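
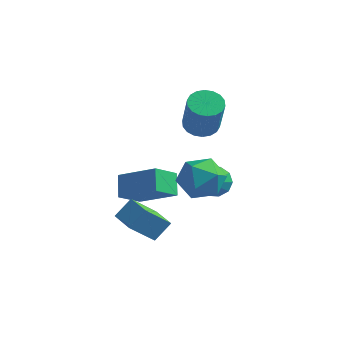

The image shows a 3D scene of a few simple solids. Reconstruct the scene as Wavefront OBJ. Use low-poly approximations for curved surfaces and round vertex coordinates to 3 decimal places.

v -1.563 -0.837 -0.771
v -1.98 0.017 0.039
v -1.029 0.271 -1.664
v -1.446 1.125 -0.854
v 0.326 -0.905 0.274
v -0.091 -0.051 1.084
v 0.86 0.203 -0.619
v 0.443 1.057 0.191
v 2.25 1.074 0.162
v 2.834 1.47 0.635
v 2.45 -0.054 0.858
v 2.368 1.531 0.868
v 1.856 1.418 0.831
v 1.495 1.173 0.539
v 1.422 0.89 0.102
v 1.666 0.677 -0.312
v 2.133 0.616 -0.545
v 2.645 0.729 -0.508
v 3.006 0.974 -0.215
v 3.078 1.257 0.221
v 0.967 2.578 2.721
v 1.613 3.145 2.744
v 2.138 2.47 4.662
v 1.493 1.902 4.639
v 1.321 3.343 2.894
v 1.846 2.667 4.811
v 0.959 3.388 3.009
v 1.484 2.712 4.927
v 0.599 3.273 3.067
v 1.124 2.598 4.985
v 0.311 3.021 3.057
v 0.836 2.345 4.975
v 0.154 2.681 2.98
v 0.679 2.005 4.898
v 0.158 2.32 2.852
v 0.683 1.644 4.77
v 0.322 2.01 2.698
v 0.847 1.335 4.616
v 0.614 1.813 2.549
v 1.139 1.137 4.466
v 0.976 1.768 2.433
v 1.501 1.092 4.351
v 1.336 1.882 2.375
v 1.861 1.207 4.293
v 1.624 2.135 2.385
v 2.149 1.459 4.303
v 1.781 2.475 2.462
v 2.306 1.799 4.38
v 1.777 2.836 2.59
v 2.302 2.16 4.508
v 2.903 -1.253 2.762
v 3.28 -1.717 3.776
v 2.92 -2.983 1.964
v 3.297 -3.447 2.978
v 2.203 -3.02 2.897
v 2.192 -1.95 3.39
v 4.008 -2.75 2.35
v 3.997 -1.68 2.843
v 3.963 -2.642 3.522
v 2.847 -2.809 3.86
v 3.353 -1.891 1.88
v 2.237 -2.058 2.218
v 0.46 -3.973 -0.037
v 0.917 -3.277 0.756
v -0.568 -3.246 -0.082
v -0.111 -2.55 0.711
v 1.211 -2.99 -1.331
v 1.668 -2.294 -0.538
v 0.183 -2.263 -1.376
v 0.64 -1.567 -0.583
f 2 4 1
f 5 2 1
f 1 4 3
f 3 5 1
f 2 8 4
f 6 2 5
f 6 8 2
f 4 8 3
f 7 5 3
f 3 8 7
f 7 6 5
f 8 6 7
f 10 9 12
f 10 12 11
f 12 9 13
f 12 13 11
f 13 9 14
f 13 14 11
f 14 9 15
f 14 15 11
f 15 9 16
f 15 16 11
f 16 9 17
f 16 17 11
f 17 9 18
f 17 18 11
f 18 9 19
f 18 19 11
f 19 9 20
f 19 20 11
f 20 9 10
f 20 10 11
f 22 21 25
f 22 25 23
f 23 25 26
f 23 26 24
f 25 21 27
f 25 27 26
f 26 27 28
f 26 28 24
f 27 21 29
f 27 29 28
f 28 29 30
f 28 30 24
f 29 21 31
f 29 31 30
f 30 31 32
f 30 32 24
f 31 21 33
f 31 33 32
f 32 33 34
f 32 34 24
f 33 21 35
f 33 35 34
f 34 35 36
f 34 36 24
f 35 21 37
f 35 37 36
f 36 37 38
f 36 38 24
f 37 21 39
f 37 39 38
f 38 39 40
f 38 40 24
f 39 21 41
f 39 41 40
f 40 41 42
f 40 42 24
f 41 21 43
f 41 43 42
f 42 43 44
f 42 44 24
f 43 21 45
f 43 45 44
f 44 45 46
f 44 46 24
f 45 21 47
f 45 47 46
f 46 47 48
f 46 48 24
f 47 21 49
f 47 49 48
f 48 49 50
f 48 50 24
f 49 21 22
f 49 22 50
f 50 22 23
f 50 23 24
f 51 62 56
f 51 56 52
f 51 52 58
f 51 58 61
f 51 61 62
f 52 56 60
f 56 62 55
f 62 61 53
f 61 58 57
f 58 52 59
f 54 60 55
f 54 55 53
f 54 53 57
f 54 57 59
f 54 59 60
f 55 60 56
f 53 55 62
f 57 53 61
f 59 57 58
f 60 59 52
f 64 66 63
f 67 64 63
f 63 66 65
f 65 67 63
f 64 70 66
f 68 64 67
f 68 70 64
f 66 70 65
f 69 67 65
f 65 70 69
f 69 68 67
f 70 68 69



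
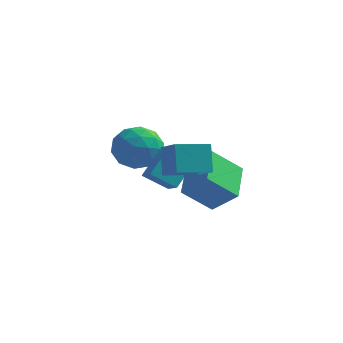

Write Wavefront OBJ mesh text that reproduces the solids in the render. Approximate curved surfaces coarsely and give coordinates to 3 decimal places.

v 0.862 -5.195 1.76
v 0.55 -4.541 3.039
v -0.109 -4.243 1.037
v -0.421 -3.589 2.316
v 2.041 -4.171 1.524
v 1.729 -3.517 2.803
v 1.07 -3.219 0.801
v 0.758 -2.565 2.08
v -3.189 -1.721 1.203
v -2.534 -1.145 2.04
v -1.626 -2.795 0.72
v -0.971 -2.219 1.557
v -1.854 -2.974 1.894
v -2.82 -2.31 2.192
v -1.34 -1.63 0.568
v -2.306 -0.966 0.866
v -1.392 -1.088 1.648
v -1.709 -1.919 2.467
v -2.451 -2.021 0.293
v -2.768 -2.852 1.112
v -2.999 -1.339 1.664
v -1.161 -2.601 1.096
v -1.68 -3.045 1.294
v -1.295 -2.706 1.786
v -3.166 -2.024 1.753
v -2.782 -1.685 2.245
v -2.382 -2.76 2.16
v -1.378 -2.255 0.515
v -0.994 -1.916 1.007
v -2.865 -1.234 0.974
v -2.48 -0.895 1.466
v -1.778 -1.18 0.6
v -1.942 -0.967 1.925
v -1.024 -1.598 1.642
v -1.241 -1.252 1.06
v -1.808 -0.862 1.235
v -2.129 -1.455 2.407
v -1.21 -2.086 2.123
v -1.729 -2.53 2.321
v -2.297 -2.14 2.497
v -1.457 -1.422 2.176
v -2.95 -1.854 0.637
v -2.031 -2.485 0.353
v -1.863 -1.8 0.263
v -2.431 -1.41 0.439
v -3.136 -2.342 1.118
v -2.218 -2.973 0.835
v -2.352 -3.078 1.525
v -2.919 -2.688 1.7
v -2.703 -2.518 0.584
v -1.778 0.967 -2.356
v -2.864 0.536 -1.515
v -1.463 1.905 -1.467
v -2.549 1.473 -0.626
v -1.111 0.267 -1.854
v -2.197 -0.165 -1.013
v -0.796 1.204 -0.965
v -1.882 0.773 -0.124
v 1.06 -1.323 -2.116
v -0.088 -2.055 -0.939
v 0.638 0.557 -1.361
v -0.511 -0.175 -0.183
v 2.271 -1.485 -1.037
v 1.122 -2.217 0.141
v 1.848 0.395 -0.281
v 0.7 -0.337 0.896
f 2 4 1
f 5 2 1
f 1 4 3
f 3 5 1
f 2 8 4
f 6 2 5
f 6 8 2
f 4 8 3
f 7 5 3
f 3 8 7
f 7 6 5
f 8 6 7
f 9 46 25
f 46 20 49
f 25 49 14
f 46 49 25
f 9 25 21
f 25 14 26
f 21 26 10
f 25 26 21
f 9 21 30
f 21 10 31
f 30 31 16
f 21 31 30
f 9 30 42
f 30 16 45
f 42 45 19
f 30 45 42
f 9 42 46
f 42 19 50
f 46 50 20
f 42 50 46
f 10 26 37
f 26 14 40
f 37 40 18
f 26 40 37
f 14 49 27
f 49 20 48
f 27 48 13
f 49 48 27
f 20 50 47
f 50 19 43
f 47 43 11
f 50 43 47
f 19 45 44
f 45 16 32
f 44 32 15
f 45 32 44
f 16 31 36
f 31 10 33
f 36 33 17
f 31 33 36
f 12 38 24
f 38 18 39
f 24 39 13
f 38 39 24
f 12 24 22
f 24 13 23
f 22 23 11
f 24 23 22
f 12 22 29
f 22 11 28
f 29 28 15
f 22 28 29
f 12 29 34
f 29 15 35
f 34 35 17
f 29 35 34
f 12 34 38
f 34 17 41
f 38 41 18
f 34 41 38
f 13 39 27
f 39 18 40
f 27 40 14
f 39 40 27
f 11 23 47
f 23 13 48
f 47 48 20
f 23 48 47
f 15 28 44
f 28 11 43
f 44 43 19
f 28 43 44
f 17 35 36
f 35 15 32
f 36 32 16
f 35 32 36
f 18 41 37
f 41 17 33
f 37 33 10
f 41 33 37
f 52 54 51
f 55 52 51
f 51 54 53
f 53 55 51
f 52 58 54
f 56 52 55
f 56 58 52
f 54 58 53
f 57 55 53
f 53 58 57
f 57 56 55
f 58 56 57
f 60 62 59
f 63 60 59
f 59 62 61
f 61 63 59
f 60 66 62
f 64 60 63
f 64 66 60
f 62 66 61
f 65 63 61
f 61 66 65
f 65 64 63
f 66 64 65



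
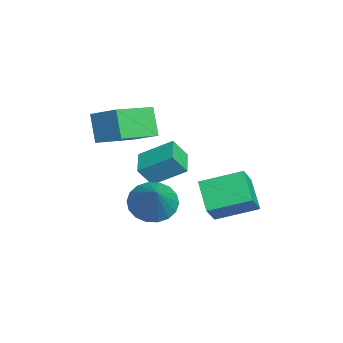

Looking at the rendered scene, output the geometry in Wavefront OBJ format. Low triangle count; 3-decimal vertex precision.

v -0.625 -1.294 -0.089
v 0.068 -1.145 -0.85
v 0.945 -1.246 1.349
v -0.051 -0.713 -0.734
v -0.284 -0.397 -0.49
v -0.585 -0.257 -0.167
v -0.893 -0.323 0.172
v -1.149 -0.582 0.459
v -1.3 -0.981 0.637
v -1.318 -1.442 0.672
v -1.199 -1.874 0.556
v -0.965 -2.191 0.312
v -0.665 -2.33 -0.012
v -0.356 -2.264 -0.35
v -0.101 -2.006 -0.637
v 0.05 -1.606 -0.816
v -4.466 -1.909 1.506
v -5.211 -2.08 2.797
v -3.493 -0.892 2.203
v -4.238 -1.064 3.493
v -3.202 -3.476 2.027
v -3.947 -3.648 3.317
v -2.229 -2.46 2.723
v -2.974 -2.631 4.014
v -3.101 1.042 -0.888
v -2.298 0.643 0.081
v -2.954 2.88 -0.252
v -2.152 2.48 0.717
v -1.788 1.28 -1.877
v -0.986 0.88 -0.908
v -1.642 3.117 -1.241
v -0.839 2.718 -0.272
v -3.455 -1.719 1.153
v -3.141 -0.32 2.047
v -3.604 -1.114 0.258
v -3.29 0.285 1.153
v -2.17 -1.825 0.867
v -1.856 -0.426 1.762
v -2.319 -1.22 -0.027
v -2.005 0.179 0.867
f 2 1 4
f 2 4 3
f 4 1 5
f 4 5 3
f 5 1 6
f 5 6 3
f 6 1 7
f 6 7 3
f 7 1 8
f 7 8 3
f 8 1 9
f 8 9 3
f 9 1 10
f 9 10 3
f 10 1 11
f 10 11 3
f 11 1 12
f 11 12 3
f 12 1 13
f 12 13 3
f 13 1 14
f 13 14 3
f 14 1 15
f 14 15 3
f 15 1 16
f 15 16 3
f 16 1 2
f 16 2 3
f 18 20 17
f 21 18 17
f 17 20 19
f 19 21 17
f 18 24 20
f 22 18 21
f 22 24 18
f 20 24 19
f 23 21 19
f 19 24 23
f 23 22 21
f 24 22 23
f 26 28 25
f 29 26 25
f 25 28 27
f 27 29 25
f 26 32 28
f 30 26 29
f 30 32 26
f 28 32 27
f 31 29 27
f 27 32 31
f 31 30 29
f 32 30 31
f 34 36 33
f 37 34 33
f 33 36 35
f 35 37 33
f 34 40 36
f 38 34 37
f 38 40 34
f 36 40 35
f 39 37 35
f 35 40 39
f 39 38 37
f 40 38 39



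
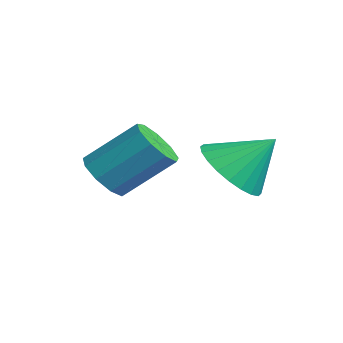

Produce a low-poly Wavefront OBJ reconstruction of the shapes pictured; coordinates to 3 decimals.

v 0.128 0.435 -1.448
v 0.626 0.113 -1.302
v 0.989 1.083 -0.405
v 0.492 1.405 -0.552
v 0.711 0.373 -1.618
v 1.075 1.343 -0.721
v 0.524 0.662 -1.854
v 0.887 1.631 -0.957
v 0.151 0.844 -1.9
v 0.515 1.814 -1.004
v -0.232 0.835 -1.735
v 0.132 1.805 -0.839
v -0.446 0.639 -1.436
v -0.083 1.609 -0.539
v -0.392 0.348 -1.143
v -0.029 1.317 -0.246
v -0.095 0.097 -0.992
v 0.269 1.067 -0.096
v 0.307 0.004 -1.055
v 0.671 0.974 -0.159
v 1.921 2.305 -0.912
v 2.5 1.79 -0.675
v 2.259 3.055 -0.108
v 2.653 1.958 -0.895
v 2.694 2.178 -1.118
v 2.618 2.417 -1.31
v 2.435 2.64 -1.441
v 2.174 2.811 -1.491
v 1.875 2.905 -1.453
v 1.583 2.908 -1.333
v 1.342 2.819 -1.149
v 1.189 2.652 -0.928
v 1.148 2.431 -0.705
v 1.225 2.192 -0.513
v 1.407 1.97 -0.382
v 1.668 1.798 -0.332
v 1.967 1.704 -0.37
v 2.26 1.701 -0.49
f 2 1 5
f 2 5 3
f 3 5 6
f 3 6 4
f 5 1 7
f 5 7 6
f 6 7 8
f 6 8 4
f 7 1 9
f 7 9 8
f 8 9 10
f 8 10 4
f 9 1 11
f 9 11 10
f 10 11 12
f 10 12 4
f 11 1 13
f 11 13 12
f 12 13 14
f 12 14 4
f 13 1 15
f 13 15 14
f 14 15 16
f 14 16 4
f 15 1 17
f 15 17 16
f 16 17 18
f 16 18 4
f 17 1 19
f 17 19 18
f 18 19 20
f 18 20 4
f 19 1 2
f 19 2 20
f 20 2 3
f 20 3 4
f 22 21 24
f 22 24 23
f 24 21 25
f 24 25 23
f 25 21 26
f 25 26 23
f 26 21 27
f 26 27 23
f 27 21 28
f 27 28 23
f 28 21 29
f 28 29 23
f 29 21 30
f 29 30 23
f 30 21 31
f 30 31 23
f 31 21 32
f 31 32 23
f 32 21 33
f 32 33 23
f 33 21 34
f 33 34 23
f 34 21 35
f 34 35 23
f 35 21 36
f 35 36 23
f 36 21 37
f 36 37 23
f 37 21 38
f 37 38 23
f 38 21 22
f 38 22 23



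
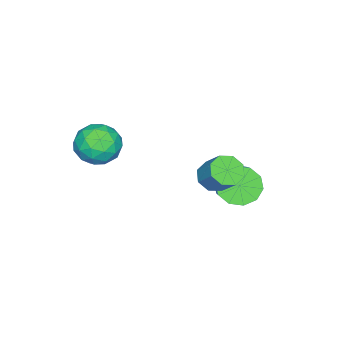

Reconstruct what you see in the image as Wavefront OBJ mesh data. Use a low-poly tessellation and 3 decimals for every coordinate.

v -3.038 2.513 -2.268
v -2.623 2.913 -2.998
v -1.247 3.706 -1.782
v -1.662 3.307 -1.052
v -3.016 3.28 -2.794
v -1.64 4.073 -1.578
v -3.416 3.354 -2.388
v -2.04 4.148 -1.173
v -3.673 3.107 -1.937
v -2.297 3.901 -0.722
v -3.686 2.633 -1.612
v -2.311 3.427 -0.397
v -3.453 2.114 -1.538
v -2.077 2.907 -0.322
v -3.06 1.747 -1.742
v -1.684 2.54 -0.526
v -2.66 1.672 -2.147
v -1.284 2.466 -0.932
v -2.403 1.919 -2.598
v -1.027 2.713 -1.383
v -2.389 2.393 -2.923
v -1.014 3.187 -1.708
v -0.757 2.657 -0.095
v -0.108 2.323 -0.101
v 0.306 3.108 0.848
v -0.343 3.443 0.855
v -0.129 2.757 -0.452
v 0.286 3.543 0.497
v -0.517 3.133 -0.593
v -0.102 3.919 0.356
v -1.046 3.23 -0.443
v -0.632 4.016 0.507
v -1.406 2.992 -0.088
v -0.992 3.777 0.861
v -1.386 2.557 0.263
v -0.971 3.343 1.212
v -0.998 2.181 0.404
v -0.583 2.967 1.353
v -0.468 2.084 0.253
v -0.054 2.87 1.203
v 2.07 0.029 2.215
v 2.661 -0.67 2.615
v 0.999 -1.11 1.805
v 1.59 -1.809 2.205
v 1.128 -1.149 2.795
v 1.79 -0.445 3.048
v 1.87 -1.335 1.372
v 2.532 -0.631 1.625
v 2.538 -1.513 2.094
v 2.079 -1.398 2.973
v 1.581 -0.382 1.447
v 1.122 -0.267 2.326
v 2.459 -0.22 2.451
v 1.201 -1.56 1.969
v 0.929 -1.172 2.316
v 1.276 -1.582 2.551
v 1.947 -0.088 2.705
v 2.295 -0.499 2.94
v 1.393 -0.78 3.047
v 1.365 -1.281 1.48
v 1.713 -1.692 1.715
v 2.384 -0.198 1.869
v 2.731 -0.608 2.104
v 2.267 -1 1.373
v 2.734 -1.127 2.38
v 2.105 -1.797 2.139
v 2.27 -1.518 1.649
v 2.659 -1.104 1.798
v 2.464 -1.059 2.897
v 1.835 -1.729 2.656
v 1.563 -1.341 3.003
v 1.952 -0.927 3.151
v 2.392 -1.555 2.59
v 1.825 -0.051 1.764
v 1.196 -0.721 1.523
v 1.708 -0.853 1.269
v 2.097 -0.439 1.417
v 1.555 0.017 2.281
v 0.926 -0.653 2.04
v 1.001 -0.676 2.622
v 1.39 -0.262 2.771
v 1.268 -0.225 1.83
f 2 1 5
f 2 5 3
f 3 5 6
f 3 6 4
f 5 1 7
f 5 7 6
f 6 7 8
f 6 8 4
f 7 1 9
f 7 9 8
f 8 9 10
f 8 10 4
f 9 1 11
f 9 11 10
f 10 11 12
f 10 12 4
f 11 1 13
f 11 13 12
f 12 13 14
f 12 14 4
f 13 1 15
f 13 15 14
f 14 15 16
f 14 16 4
f 15 1 17
f 15 17 16
f 16 17 18
f 16 18 4
f 17 1 19
f 17 19 18
f 18 19 20
f 18 20 4
f 19 1 21
f 19 21 20
f 20 21 22
f 20 22 4
f 21 1 2
f 21 2 22
f 22 2 3
f 22 3 4
f 24 23 27
f 24 27 25
f 25 27 28
f 25 28 26
f 27 23 29
f 27 29 28
f 28 29 30
f 28 30 26
f 29 23 31
f 29 31 30
f 30 31 32
f 30 32 26
f 31 23 33
f 31 33 32
f 32 33 34
f 32 34 26
f 33 23 35
f 33 35 34
f 34 35 36
f 34 36 26
f 35 23 37
f 35 37 36
f 36 37 38
f 36 38 26
f 37 23 39
f 37 39 38
f 38 39 40
f 38 40 26
f 39 23 24
f 39 24 40
f 40 24 25
f 40 25 26
f 41 78 57
f 78 52 81
f 57 81 46
f 78 81 57
f 41 57 53
f 57 46 58
f 53 58 42
f 57 58 53
f 41 53 62
f 53 42 63
f 62 63 48
f 53 63 62
f 41 62 74
f 62 48 77
f 74 77 51
f 62 77 74
f 41 74 78
f 74 51 82
f 78 82 52
f 74 82 78
f 42 58 69
f 58 46 72
f 69 72 50
f 58 72 69
f 46 81 59
f 81 52 80
f 59 80 45
f 81 80 59
f 52 82 79
f 82 51 75
f 79 75 43
f 82 75 79
f 51 77 76
f 77 48 64
f 76 64 47
f 77 64 76
f 48 63 68
f 63 42 65
f 68 65 49
f 63 65 68
f 44 70 56
f 70 50 71
f 56 71 45
f 70 71 56
f 44 56 54
f 56 45 55
f 54 55 43
f 56 55 54
f 44 54 61
f 54 43 60
f 61 60 47
f 54 60 61
f 44 61 66
f 61 47 67
f 66 67 49
f 61 67 66
f 44 66 70
f 66 49 73
f 70 73 50
f 66 73 70
f 45 71 59
f 71 50 72
f 59 72 46
f 71 72 59
f 43 55 79
f 55 45 80
f 79 80 52
f 55 80 79
f 47 60 76
f 60 43 75
f 76 75 51
f 60 75 76
f 49 67 68
f 67 47 64
f 68 64 48
f 67 64 68
f 50 73 69
f 73 49 65
f 69 65 42
f 73 65 69



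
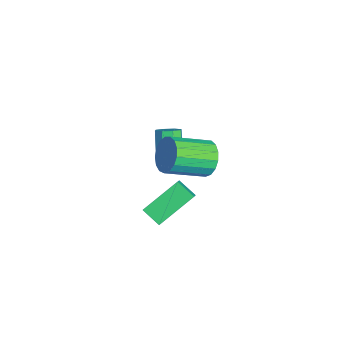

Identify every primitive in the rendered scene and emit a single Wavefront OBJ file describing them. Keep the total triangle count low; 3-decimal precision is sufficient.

v -0.311 2.161 -2.501
v -0.971 3.784 -1.343
v 0.337 2.792 -3.015
v -0.323 4.415 -1.857
v 0.283 2.005 -1.943
v -0.377 3.628 -0.785
v 0.931 2.636 -2.457
v 0.271 4.259 -1.299
v -1.275 3.4 -0.165
v -0.886 3.07 0.17
v -1.897 3.151 1.421
v -2.285 3.48 1.085
v -0.807 3.529 0.205
v -1.818 3.609 1.455
v -1.002 3.912 0.022
v -2.012 3.993 1.273
v -1.356 3.995 -0.27
v -2.367 4.076 0.981
v -1.663 3.729 -0.501
v -2.674 3.81 0.75
v -1.742 3.271 -0.535
v -2.753 3.351 0.715
v -1.548 2.887 -0.353
v -2.558 2.968 0.898
v -1.193 2.804 -0.061
v -2.204 2.885 1.19
v 1.336 4.631 2.526
v 1.666 5.039 3.256
v 1.995 3.258 4.105
v 1.664 2.849 3.374
v 1.246 5.002 3.341
v 1.574 3.221 4.189
v 0.845 4.88 3.238
v 1.174 3.098 4.087
v 0.558 4.7 2.973
v 0.886 2.919 3.821
v 0.448 4.505 2.605
v 0.776 2.723 3.453
v 0.542 4.338 2.219
v 0.87 2.557 3.067
v 0.818 4.238 1.903
v 1.146 2.457 2.751
v 1.212 4.229 1.73
v 1.54 2.448 2.578
v 1.635 4.311 1.739
v 1.963 2.53 2.588
v 1.989 4.467 1.929
v 2.317 2.685 2.777
v 2.194 4.66 2.255
v 2.522 2.879 3.103
v 2.202 4.846 2.643
v 2.53 3.065 3.492
v 2.011 4.983 3.005
v 2.34 3.202 3.853
f 2 4 1
f 5 2 1
f 1 4 3
f 3 5 1
f 2 8 4
f 6 2 5
f 6 8 2
f 4 8 3
f 7 5 3
f 3 8 7
f 7 6 5
f 8 6 7
f 10 9 13
f 10 13 11
f 11 13 14
f 11 14 12
f 13 9 15
f 13 15 14
f 14 15 16
f 14 16 12
f 15 9 17
f 15 17 16
f 16 17 18
f 16 18 12
f 17 9 19
f 17 19 18
f 18 19 20
f 18 20 12
f 19 9 21
f 19 21 20
f 20 21 22
f 20 22 12
f 21 9 23
f 21 23 22
f 22 23 24
f 22 24 12
f 23 9 25
f 23 25 24
f 24 25 26
f 24 26 12
f 25 9 10
f 25 10 26
f 26 10 11
f 26 11 12
f 28 27 31
f 28 31 29
f 29 31 32
f 29 32 30
f 31 27 33
f 31 33 32
f 32 33 34
f 32 34 30
f 33 27 35
f 33 35 34
f 34 35 36
f 34 36 30
f 35 27 37
f 35 37 36
f 36 37 38
f 36 38 30
f 37 27 39
f 37 39 38
f 38 39 40
f 38 40 30
f 39 27 41
f 39 41 40
f 40 41 42
f 40 42 30
f 41 27 43
f 41 43 42
f 42 43 44
f 42 44 30
f 43 27 45
f 43 45 44
f 44 45 46
f 44 46 30
f 45 27 47
f 45 47 46
f 46 47 48
f 46 48 30
f 47 27 49
f 47 49 48
f 48 49 50
f 48 50 30
f 49 27 51
f 49 51 50
f 50 51 52
f 50 52 30
f 51 27 53
f 51 53 52
f 52 53 54
f 52 54 30
f 53 27 28
f 53 28 54
f 54 28 29
f 54 29 30



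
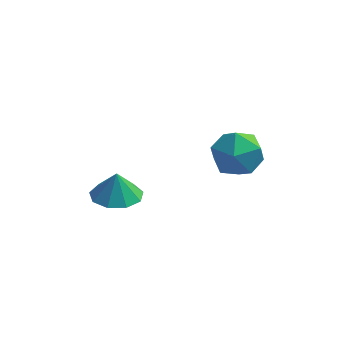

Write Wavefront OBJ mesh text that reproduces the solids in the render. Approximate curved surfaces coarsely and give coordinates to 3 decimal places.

v 0.622 0.224 -1.938
v 1.71 0.284 -1.844
v 0.77 -1.404 -2.616
v 1.858 -1.344 -2.522
v 1.234 -1.407 -1.626
v 1.143 -0.401 -1.207
v 1.337 -0.719 -3.253
v 1.246 0.287 -2.834
v 2.152 -0.299 -2.657
v 2.088 -0.724 -1.651
v 0.392 -0.396 -2.809
v 0.328 -0.821 -1.803
v -2.749 -2.331 -3.585
v -1.863 -1.964 -3.632
v -2.751 -2.189 -2.515
v -2.308 -1.486 -3.697
v -2.96 -1.403 -3.709
v -3.512 -1.755 -3.664
v -3.708 -2.376 -3.581
v -3.455 -2.977 -3.501
v -2.871 -3.275 -3.46
v -2.23 -3.132 -3.478
v -1.832 -2.614 -3.546
f 1 12 6
f 1 6 2
f 1 2 8
f 1 8 11
f 1 11 12
f 2 6 10
f 6 12 5
f 12 11 3
f 11 8 7
f 8 2 9
f 4 10 5
f 4 5 3
f 4 3 7
f 4 7 9
f 4 9 10
f 5 10 6
f 3 5 12
f 7 3 11
f 9 7 8
f 10 9 2
f 14 13 16
f 14 16 15
f 16 13 17
f 16 17 15
f 17 13 18
f 17 18 15
f 18 13 19
f 18 19 15
f 19 13 20
f 19 20 15
f 20 13 21
f 20 21 15
f 21 13 22
f 21 22 15
f 22 13 23
f 22 23 15
f 23 13 14
f 23 14 15



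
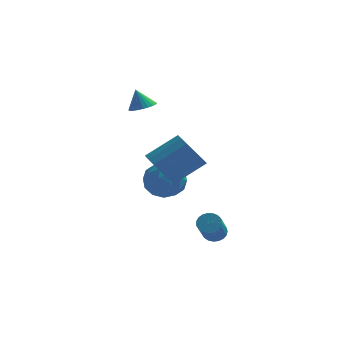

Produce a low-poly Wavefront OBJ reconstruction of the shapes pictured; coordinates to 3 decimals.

v -1.067 2.045 2.176
v -0.694 1.479 2.387
v -1.433 2.195 3.224
v -0.509 1.682 2.423
v -0.409 1.94 2.421
v -0.409 2.215 2.381
v -0.509 2.463 2.311
v -0.695 2.648 2.22
v -0.937 2.741 2.122
v -1.198 2.728 2.032
v -1.44 2.611 1.965
v -1.625 2.408 1.929
v -1.726 2.15 1.931
v -1.725 1.875 1.971
v -1.625 1.627 2.041
v -1.44 1.442 2.132
v -1.198 1.349 2.23
v -0.936 1.362 2.32
v 0.354 -2.115 -0.05
v 0.989 -2.063 -0.897
v 2.401 -1.393 0.202
v 1.766 -1.445 1.05
v 0.785 -1.638 -0.893
v 2.196 -0.968 0.206
v 0.495 -1.307 -0.722
v 1.906 -0.638 0.377
v 0.177 -1.137 -0.417
v 1.588 -0.467 0.682
v -0.106 -1.16 -0.04
v 1.306 -0.49 1.059
v -0.297 -1.372 0.335
v 1.114 -0.703 1.434
v -0.36 -1.732 0.634
v 1.052 -1.062 1.733
v -0.281 -2.167 0.798
v 1.131 -1.497 1.897
v -0.076 -2.592 0.794
v 1.335 -1.922 1.893
v 0.214 -2.922 0.623
v 1.625 -2.253 1.722
v 0.532 -3.093 0.318
v 1.943 -2.423 1.417
v 0.814 -3.07 -0.059
v 2.226 -2.4 1.04
v 1.006 -2.857 -0.434
v 2.417 -2.188 0.665
v 1.068 -2.498 -0.733
v 2.48 -1.828 0.366
v -0.457 0.185 -1.886
v 0.472 0.663 -1.498
v 0.228 -1.443 -1.522
v 1.157 -0.965 -1.134
v 0.2 -0.861 -0.572
v -0.223 0.145 -0.797
v 0.923 -0.925 -2.223
v 0.5 0.081 -2.448
v 1.325 -0.023 -1.706
v 0.878 0.016 -0.686
v -0.178 -0.796 -2.334
v -0.625 -0.757 -1.314
v -0.053 0.567 -1.724
v 0.753 -1.347 -1.296
v 0.19 -1.286 -0.966
v 0.736 -1.005 -0.738
v -0.461 0.263 -1.312
v 0.085 0.544 -1.084
v -0.075 -0.352 -0.54
v 0.615 -1.324 -1.936
v 1.161 -1.043 -1.708
v -0.036 0.225 -2.282
v 0.51 0.506 -2.054
v 0.775 -0.428 -2.48
v 0.995 0.444 -1.618
v 1.398 -0.513 -1.404
v 1.26 -0.489 -2.044
v 1.011 0.102 -2.176
v 0.732 0.468 -1.018
v 1.135 -0.489 -0.804
v 0.572 -0.428 -0.474
v 0.323 0.164 -0.606
v 1.234 0.064 -1.141
v -0.435 -0.291 -2.216
v -0.032 -1.248 -2.002
v 0.377 -0.944 -2.414
v 0.128 -0.352 -2.546
v -0.698 -0.267 -1.616
v -0.295 -1.224 -1.402
v -0.311 -0.882 -0.844
v -0.56 -0.291 -0.976
v -0.534 -0.844 -1.879
v 2.846 -1.643 -4.14
v 3.442 -1.634 -4.075
v 3.331 -2.888 -2.875
v 2.734 -2.897 -2.94
v 3.369 -1.465 -3.906
v 3.258 -2.72 -2.706
v 3.206 -1.328 -3.778
v 3.094 -2.583 -2.577
v 2.98 -1.245 -3.712
v 2.868 -2.499 -2.511
v 2.731 -1.23 -3.72
v 2.619 -2.485 -2.519
v 2.502 -1.287 -3.8
v 2.39 -2.542 -2.6
v 2.332 -1.406 -3.94
v 2.221 -2.66 -2.74
v 2.251 -1.565 -4.114
v 2.14 -2.82 -2.914
v 2.273 -1.738 -4.293
v 2.162 -2.993 -3.092
v 2.394 -1.894 -4.445
v 2.283 -3.149 -3.245
v 2.593 -2.007 -4.544
v 2.482 -3.262 -3.344
v 2.836 -2.057 -4.574
v 2.725 -3.312 -3.374
v 3.08 -2.035 -4.529
v 2.969 -3.29 -3.328
v 3.284 -1.945 -4.416
v 3.173 -3.2 -3.216
v 3.412 -1.803 -4.256
v 3.301 -3.058 -3.056
f 2 1 4
f 2 4 3
f 4 1 5
f 4 5 3
f 5 1 6
f 5 6 3
f 6 1 7
f 6 7 3
f 7 1 8
f 7 8 3
f 8 1 9
f 8 9 3
f 9 1 10
f 9 10 3
f 10 1 11
f 10 11 3
f 11 1 12
f 11 12 3
f 12 1 13
f 12 13 3
f 13 1 14
f 13 14 3
f 14 1 15
f 14 15 3
f 15 1 16
f 15 16 3
f 16 1 17
f 16 17 3
f 17 1 18
f 17 18 3
f 18 1 2
f 18 2 3
f 20 19 23
f 20 23 21
f 21 23 24
f 21 24 22
f 23 19 25
f 23 25 24
f 24 25 26
f 24 26 22
f 25 19 27
f 25 27 26
f 26 27 28
f 26 28 22
f 27 19 29
f 27 29 28
f 28 29 30
f 28 30 22
f 29 19 31
f 29 31 30
f 30 31 32
f 30 32 22
f 31 19 33
f 31 33 32
f 32 33 34
f 32 34 22
f 33 19 35
f 33 35 34
f 34 35 36
f 34 36 22
f 35 19 37
f 35 37 36
f 36 37 38
f 36 38 22
f 37 19 39
f 37 39 38
f 38 39 40
f 38 40 22
f 39 19 41
f 39 41 40
f 40 41 42
f 40 42 22
f 41 19 43
f 41 43 42
f 42 43 44
f 42 44 22
f 43 19 45
f 43 45 44
f 44 45 46
f 44 46 22
f 45 19 47
f 45 47 46
f 46 47 48
f 46 48 22
f 47 19 20
f 47 20 48
f 48 20 21
f 48 21 22
f 49 86 65
f 86 60 89
f 65 89 54
f 86 89 65
f 49 65 61
f 65 54 66
f 61 66 50
f 65 66 61
f 49 61 70
f 61 50 71
f 70 71 56
f 61 71 70
f 49 70 82
f 70 56 85
f 82 85 59
f 70 85 82
f 49 82 86
f 82 59 90
f 86 90 60
f 82 90 86
f 50 66 77
f 66 54 80
f 77 80 58
f 66 80 77
f 54 89 67
f 89 60 88
f 67 88 53
f 89 88 67
f 60 90 87
f 90 59 83
f 87 83 51
f 90 83 87
f 59 85 84
f 85 56 72
f 84 72 55
f 85 72 84
f 56 71 76
f 71 50 73
f 76 73 57
f 71 73 76
f 52 78 64
f 78 58 79
f 64 79 53
f 78 79 64
f 52 64 62
f 64 53 63
f 62 63 51
f 64 63 62
f 52 62 69
f 62 51 68
f 69 68 55
f 62 68 69
f 52 69 74
f 69 55 75
f 74 75 57
f 69 75 74
f 52 74 78
f 74 57 81
f 78 81 58
f 74 81 78
f 53 79 67
f 79 58 80
f 67 80 54
f 79 80 67
f 51 63 87
f 63 53 88
f 87 88 60
f 63 88 87
f 55 68 84
f 68 51 83
f 84 83 59
f 68 83 84
f 57 75 76
f 75 55 72
f 76 72 56
f 75 72 76
f 58 81 77
f 81 57 73
f 77 73 50
f 81 73 77
f 92 91 95
f 92 95 93
f 93 95 96
f 93 96 94
f 95 91 97
f 95 97 96
f 96 97 98
f 96 98 94
f 97 91 99
f 97 99 98
f 98 99 100
f 98 100 94
f 99 91 101
f 99 101 100
f 100 101 102
f 100 102 94
f 101 91 103
f 101 103 102
f 102 103 104
f 102 104 94
f 103 91 105
f 103 105 104
f 104 105 106
f 104 106 94
f 105 91 107
f 105 107 106
f 106 107 108
f 106 108 94
f 107 91 109
f 107 109 108
f 108 109 110
f 108 110 94
f 109 91 111
f 109 111 110
f 110 111 112
f 110 112 94
f 111 91 113
f 111 113 112
f 112 113 114
f 112 114 94
f 113 91 115
f 113 115 114
f 114 115 116
f 114 116 94
f 115 91 117
f 115 117 116
f 116 117 118
f 116 118 94
f 117 91 119
f 117 119 118
f 118 119 120
f 118 120 94
f 119 91 121
f 119 121 120
f 120 121 122
f 120 122 94
f 121 91 92
f 121 92 122
f 122 92 93
f 122 93 94



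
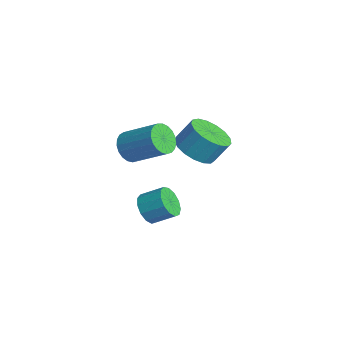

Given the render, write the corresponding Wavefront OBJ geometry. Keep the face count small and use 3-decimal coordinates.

v -1.348 -1.177 -2.476
v -0.79 -1.708 -2.225
v -0.253 -0.853 -1.613
v -0.812 -0.323 -1.864
v -0.632 -1.529 -2.614
v -0.095 -0.674 -2.002
v -0.701 -1.238 -2.959
v -0.164 -0.384 -2.347
v -0.976 -0.928 -3.151
v -0.439 -0.074 -2.539
v -1.369 -0.697 -3.128
v -0.832 0.157 -2.516
v -1.755 -0.619 -2.899
v -1.218 0.236 -2.287
v -2.013 -0.717 -2.535
v -1.476 0.137 -1.923
v -2.059 -0.962 -2.152
v -1.522 -0.108 -1.541
v -1.88 -1.275 -1.873
v -1.343 -0.421 -1.261
v -1.532 -1.557 -1.784
v -0.995 -0.703 -1.173
v -1.126 -1.718 -1.916
v -0.589 -0.864 -1.304
v -0.72 -2.201 2.245
v -0.17 -2.278 1.682
v 1.009 -1.236 2.693
v 0.46 -1.159 3.255
v -0.328 -2.006 1.587
v 0.851 -0.965 2.597
v -0.554 -1.768 1.605
v 0.626 -0.727 2.616
v -0.808 -1.605 1.734
v 0.371 -0.563 2.744
v -1.047 -1.544 1.951
v 0.132 -0.503 2.961
v -1.23 -1.598 2.219
v -0.05 -0.557 3.229
v -1.324 -1.755 2.491
v -0.144 -0.714 3.502
v -1.314 -1.99 2.721
v -0.134 -0.949 3.732
v -1.201 -2.261 2.868
v -0.021 -1.22 3.879
v -1.005 -2.521 2.908
v 0.175 -1.48 3.919
v -0.759 -2.727 2.833
v 0.42 -1.685 3.843
v -0.507 -2.841 2.656
v 0.672 -1.799 3.667
v -0.292 -2.844 2.408
v 0.888 -1.803 3.419
v -0.15 -2.736 2.132
v 1.029 -1.695 3.142
v -0.107 -2.536 1.875
v 1.072 -1.495 2.886
v -1.507 1.086 0.625
v -0.88 0.344 0.996
v -0.685 1.032 2.045
v -1.313 1.774 1.675
v -0.574 0.643 0.742
v -0.379 1.331 1.792
v -0.481 1.044 0.462
v -0.286 1.732 1.511
v -0.624 1.455 0.219
v -0.429 2.143 1.269
v -0.969 1.781 0.07
v -0.774 2.469 1.119
v -1.437 1.947 0.047
v -1.242 2.636 1.097
v -1.922 1.917 0.157
v -1.727 2.605 1.207
v -2.311 1.696 0.374
v -2.117 2.384 1.424
v -2.517 1.335 0.649
v -2.322 2.024 1.699
v -2.491 0.917 0.918
v -2.296 1.606 1.968
v -2.24 0.538 1.121
v -2.045 1.226 2.17
v -1.821 0.284 1.209
v -1.626 0.973 2.259
v -1.33 0.214 1.164
v -1.135 0.902 2.213
f 2 1 5
f 2 5 3
f 3 5 6
f 3 6 4
f 5 1 7
f 5 7 6
f 6 7 8
f 6 8 4
f 7 1 9
f 7 9 8
f 8 9 10
f 8 10 4
f 9 1 11
f 9 11 10
f 10 11 12
f 10 12 4
f 11 1 13
f 11 13 12
f 12 13 14
f 12 14 4
f 13 1 15
f 13 15 14
f 14 15 16
f 14 16 4
f 15 1 17
f 15 17 16
f 16 17 18
f 16 18 4
f 17 1 19
f 17 19 18
f 18 19 20
f 18 20 4
f 19 1 21
f 19 21 20
f 20 21 22
f 20 22 4
f 21 1 23
f 21 23 22
f 22 23 24
f 22 24 4
f 23 1 2
f 23 2 24
f 24 2 3
f 24 3 4
f 26 25 29
f 26 29 27
f 27 29 30
f 27 30 28
f 29 25 31
f 29 31 30
f 30 31 32
f 30 32 28
f 31 25 33
f 31 33 32
f 32 33 34
f 32 34 28
f 33 25 35
f 33 35 34
f 34 35 36
f 34 36 28
f 35 25 37
f 35 37 36
f 36 37 38
f 36 38 28
f 37 25 39
f 37 39 38
f 38 39 40
f 38 40 28
f 39 25 41
f 39 41 40
f 40 41 42
f 40 42 28
f 41 25 43
f 41 43 42
f 42 43 44
f 42 44 28
f 43 25 45
f 43 45 44
f 44 45 46
f 44 46 28
f 45 25 47
f 45 47 46
f 46 47 48
f 46 48 28
f 47 25 49
f 47 49 48
f 48 49 50
f 48 50 28
f 49 25 51
f 49 51 50
f 50 51 52
f 50 52 28
f 51 25 53
f 51 53 52
f 52 53 54
f 52 54 28
f 53 25 55
f 53 55 54
f 54 55 56
f 54 56 28
f 55 25 26
f 55 26 56
f 56 26 27
f 56 27 28
f 58 57 61
f 58 61 59
f 59 61 62
f 59 62 60
f 61 57 63
f 61 63 62
f 62 63 64
f 62 64 60
f 63 57 65
f 63 65 64
f 64 65 66
f 64 66 60
f 65 57 67
f 65 67 66
f 66 67 68
f 66 68 60
f 67 57 69
f 67 69 68
f 68 69 70
f 68 70 60
f 69 57 71
f 69 71 70
f 70 71 72
f 70 72 60
f 71 57 73
f 71 73 72
f 72 73 74
f 72 74 60
f 73 57 75
f 73 75 74
f 74 75 76
f 74 76 60
f 75 57 77
f 75 77 76
f 76 77 78
f 76 78 60
f 77 57 79
f 77 79 78
f 78 79 80
f 78 80 60
f 79 57 81
f 79 81 80
f 80 81 82
f 80 82 60
f 81 57 83
f 81 83 82
f 82 83 84
f 82 84 60
f 83 57 58
f 83 58 84
f 84 58 59
f 84 59 60



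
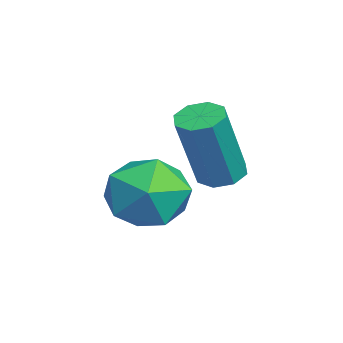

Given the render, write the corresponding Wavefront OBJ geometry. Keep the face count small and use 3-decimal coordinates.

v 3.871 -2.33 2.743
v 4.212 -2.893 1.91
v 2.708 -3.547 3.09
v 3.049 -4.11 2.257
v 3.67 -3.996 3.111
v 4.389 -3.245 2.896
v 2.531 -3.195 2.104
v 3.25 -2.444 1.889
v 3.384 -3.428 1.515
v 4.087 -3.923 2.137
v 2.833 -2.517 2.863
v 3.536 -3.012 3.485
v 3.029 -1.67 2.862
v 3.544 -1.454 2.748
v 4.166 -1.954 4.603
v 3.651 -2.17 4.718
v 3.273 -1.158 2.919
v 3.895 -1.658 4.774
v 2.859 -1.161 3.056
v 3.481 -1.662 4.912
v 2.545 -1.463 3.08
v 3.167 -1.964 4.936
v 2.514 -1.886 2.977
v 3.136 -2.386 4.832
v 2.785 -2.182 2.806
v 3.407 -2.682 4.661
v 3.199 -2.178 2.668
v 3.821 -2.679 4.524
v 3.513 -1.876 2.644
v 4.135 -2.377 4.5
f 1 12 6
f 1 6 2
f 1 2 8
f 1 8 11
f 1 11 12
f 2 6 10
f 6 12 5
f 12 11 3
f 11 8 7
f 8 2 9
f 4 10 5
f 4 5 3
f 4 3 7
f 4 7 9
f 4 9 10
f 5 10 6
f 3 5 12
f 7 3 11
f 9 7 8
f 10 9 2
f 14 13 17
f 14 17 15
f 15 17 18
f 15 18 16
f 17 13 19
f 17 19 18
f 18 19 20
f 18 20 16
f 19 13 21
f 19 21 20
f 20 21 22
f 20 22 16
f 21 13 23
f 21 23 22
f 22 23 24
f 22 24 16
f 23 13 25
f 23 25 24
f 24 25 26
f 24 26 16
f 25 13 27
f 25 27 26
f 26 27 28
f 26 28 16
f 27 13 29
f 27 29 28
f 28 29 30
f 28 30 16
f 29 13 14
f 29 14 30
f 30 14 15
f 30 15 16



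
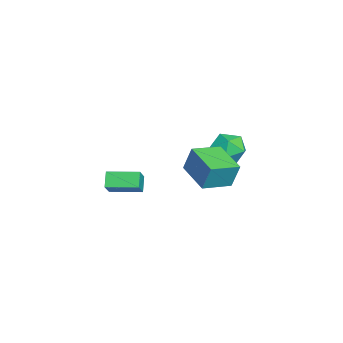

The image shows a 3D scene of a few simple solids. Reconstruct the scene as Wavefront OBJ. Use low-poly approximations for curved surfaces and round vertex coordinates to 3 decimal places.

v -3.598 3.51 -0.335
v -3.355 3.929 -0.654
v -1.938 3.769 0.216
v -2.182 3.35 0.535
v -3.461 4.06 -0.458
v -2.044 3.899 0.412
v -3.593 4.082 -0.237
v -2.177 3.921 0.632
v -3.727 3.991 -0.036
v -2.31 3.83 0.833
v -3.835 3.804 0.106
v -2.418 3.644 0.975
v -3.897 3.56 0.16
v -2.48 3.399 1.03
v -3.899 3.305 0.117
v -2.482 3.144 0.986
v -3.842 3.091 -0.016
v -2.425 2.931 0.854
v -3.736 2.961 -0.212
v -2.319 2.8 0.658
v -3.603 2.939 -0.432
v -2.187 2.778 0.437
v -3.47 3.03 -0.633
v -2.053 2.869 0.236
v -3.362 3.216 -0.775
v -1.945 3.056 0.094
v -3.3 3.461 -0.83
v -1.883 3.3 0.04
v -3.298 3.716 -0.786
v -1.881 3.555 0.083
v 0.48 -2.252 1.271
v 1.327 -2.401 2.136
v 0.651 -0.466 1.412
v 1.498 -0.615 2.277
v 1.222 -2.265 0.543
v 2.069 -2.414 1.408
v 1.393 -0.479 0.684
v 2.24 -0.628 1.549
v -1.279 4.009 3.261
v -0.562 4.564 3.928
v 0.122 3.216 2.412
v 0.839 3.771 3.079
v 0.187 2.959 3.506
v -0.679 3.45 4.03
v 0.239 4.33 2.31
v -0.627 4.821 2.834
v 0.376 4.762 3.34
v 0.344 3.915 4.079
v -0.784 3.865 2.261
v -0.816 3.018 3
v 3.033 1.699 3.574
v 3.171 2.13 5.056
v 2.077 3.139 3.243
v 2.215 3.571 4.725
v 4.745 2.729 3.115
v 4.883 3.161 4.597
v 3.789 4.17 2.784
v 3.927 4.601 4.266
f 2 1 5
f 2 5 3
f 3 5 6
f 3 6 4
f 5 1 7
f 5 7 6
f 6 7 8
f 6 8 4
f 7 1 9
f 7 9 8
f 8 9 10
f 8 10 4
f 9 1 11
f 9 11 10
f 10 11 12
f 10 12 4
f 11 1 13
f 11 13 12
f 12 13 14
f 12 14 4
f 13 1 15
f 13 15 14
f 14 15 16
f 14 16 4
f 15 1 17
f 15 17 16
f 16 17 18
f 16 18 4
f 17 1 19
f 17 19 18
f 18 19 20
f 18 20 4
f 19 1 21
f 19 21 20
f 20 21 22
f 20 22 4
f 21 1 23
f 21 23 22
f 22 23 24
f 22 24 4
f 23 1 25
f 23 25 24
f 24 25 26
f 24 26 4
f 25 1 27
f 25 27 26
f 26 27 28
f 26 28 4
f 27 1 29
f 27 29 28
f 28 29 30
f 28 30 4
f 29 1 2
f 29 2 30
f 30 2 3
f 30 3 4
f 32 34 31
f 35 32 31
f 31 34 33
f 33 35 31
f 32 38 34
f 36 32 35
f 36 38 32
f 34 38 33
f 37 35 33
f 33 38 37
f 37 36 35
f 38 36 37
f 39 50 44
f 39 44 40
f 39 40 46
f 39 46 49
f 39 49 50
f 40 44 48
f 44 50 43
f 50 49 41
f 49 46 45
f 46 40 47
f 42 48 43
f 42 43 41
f 42 41 45
f 42 45 47
f 42 47 48
f 43 48 44
f 41 43 50
f 45 41 49
f 47 45 46
f 48 47 40
f 52 54 51
f 55 52 51
f 51 54 53
f 53 55 51
f 52 58 54
f 56 52 55
f 56 58 52
f 54 58 53
f 57 55 53
f 53 58 57
f 57 56 55
f 58 56 57



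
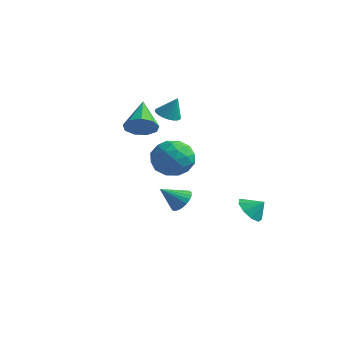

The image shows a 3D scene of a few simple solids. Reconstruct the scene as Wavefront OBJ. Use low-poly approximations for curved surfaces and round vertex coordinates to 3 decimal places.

v 3.007 -3.084 2.591
v 3.957 -2.895 1.816
v 3.503 -5.025 2.724
v 4.453 -4.836 1.949
v 4.479 -4.354 3.092
v 4.173 -3.154 3.01
v 3.287 -4.766 1.53
v 2.981 -3.566 1.448
v 4.13 -3.934 1.16
v 4.867 -3.679 2.125
v 2.593 -4.241 2.415
v 3.33 -3.986 3.38
v 3.438 -2.819 2.192
v 4.022 -5.101 2.348
v 4.037 -4.818 3.02
v 4.595 -4.706 2.564
v 3.565 -2.972 2.894
v 4.124 -2.86 2.438
v 4.431 -3.718 3.188
v 3.336 -5.06 2.102
v 3.895 -4.948 1.646
v 2.865 -3.214 1.976
v 3.423 -3.102 1.52
v 3.029 -4.202 1.352
v 4.099 -3.319 1.351
v 4.39 -4.459 1.429
v 3.705 -4.418 1.183
v 3.525 -3.713 1.135
v 4.532 -3.169 1.918
v 4.823 -4.31 1.996
v 4.839 -4.027 2.668
v 4.659 -3.322 2.62
v 4.633 -3.78 1.533
v 2.637 -3.61 2.544
v 2.928 -4.751 2.622
v 2.801 -4.598 1.92
v 2.621 -3.893 1.872
v 3.07 -3.461 3.111
v 3.361 -4.601 3.189
v 3.935 -4.207 3.405
v 3.755 -3.502 3.357
v 2.827 -4.14 3.007
v -2.641 2.01 2.56
v -2.006 2.322 2.232
v -2.099 2.25 3.84
v -2.184 2.567 2.262
v -2.432 2.727 2.337
v -2.712 2.778 2.446
v -2.98 2.712 2.572
v -3.198 2.539 2.697
v -3.33 2.286 2.801
v -3.358 1.99 2.868
v -3.276 1.698 2.888
v -3.098 1.453 2.859
v -2.851 1.293 2.784
v -2.571 1.242 2.675
v -2.302 1.308 2.548
v -2.085 1.481 2.424
v -1.952 1.734 2.32
v -1.925 2.03 2.253
v 0.007 -2.597 3.259
v 0.767 -2.001 3.351
v -1.167 -1.303 4.561
v 0.395 -1.817 2.833
v -0.158 -1.998 2.514
v -0.634 -2.46 2.544
v -0.809 -2.986 2.908
v -0.603 -3.33 3.436
v -0.111 -3.331 3.882
v 0.437 -2.989 4.035
v 0.783 -2.464 3.826
v 2.912 2.766 -3.475
v 3.323 3.268 -4.197
v 3.568 3.194 -2.805
v 2.825 3.617 -3.932
v 2.367 3.569 -3.453
v 2.165 3.145 -2.985
v 2.313 2.543 -2.746
v 2.74 2.047 -2.848
v 3.249 1.887 -3.243
v 3.599 2.138 -3.747
v 3.629 2.684 -4.124
v -1.445 1.882 -3.721
v -0.807 2.033 -3.18
v -2.055 0.798 -2.699
v -1.049 2.268 -3.076
v -1.36 2.436 -3.083
v -1.685 2.509 -3.201
v -1.969 2.473 -3.408
v -2.162 2.335 -3.67
v -2.231 2.118 -3.941
v -2.164 1.86 -4.173
v -1.973 1.607 -4.328
v -1.69 1.4 -4.378
v -1.365 1.277 -4.314
v -1.054 1.259 -4.148
v -0.81 1.348 -3.908
v -0.676 1.529 -3.636
v -0.675 1.772 -3.378
f 1 38 17
f 38 12 41
f 17 41 6
f 38 41 17
f 1 17 13
f 17 6 18
f 13 18 2
f 17 18 13
f 1 13 22
f 13 2 23
f 22 23 8
f 13 23 22
f 1 22 34
f 22 8 37
f 34 37 11
f 22 37 34
f 1 34 38
f 34 11 42
f 38 42 12
f 34 42 38
f 2 18 29
f 18 6 32
f 29 32 10
f 18 32 29
f 6 41 19
f 41 12 40
f 19 40 5
f 41 40 19
f 12 42 39
f 42 11 35
f 39 35 3
f 42 35 39
f 11 37 36
f 37 8 24
f 36 24 7
f 37 24 36
f 8 23 28
f 23 2 25
f 28 25 9
f 23 25 28
f 4 30 16
f 30 10 31
f 16 31 5
f 30 31 16
f 4 16 14
f 16 5 15
f 14 15 3
f 16 15 14
f 4 14 21
f 14 3 20
f 21 20 7
f 14 20 21
f 4 21 26
f 21 7 27
f 26 27 9
f 21 27 26
f 4 26 30
f 26 9 33
f 30 33 10
f 26 33 30
f 5 31 19
f 31 10 32
f 19 32 6
f 31 32 19
f 3 15 39
f 15 5 40
f 39 40 12
f 15 40 39
f 7 20 36
f 20 3 35
f 36 35 11
f 20 35 36
f 9 27 28
f 27 7 24
f 28 24 8
f 27 24 28
f 10 33 29
f 33 9 25
f 29 25 2
f 33 25 29
f 44 43 46
f 44 46 45
f 46 43 47
f 46 47 45
f 47 43 48
f 47 48 45
f 48 43 49
f 48 49 45
f 49 43 50
f 49 50 45
f 50 43 51
f 50 51 45
f 51 43 52
f 51 52 45
f 52 43 53
f 52 53 45
f 53 43 54
f 53 54 45
f 54 43 55
f 54 55 45
f 55 43 56
f 55 56 45
f 56 43 57
f 56 57 45
f 57 43 58
f 57 58 45
f 58 43 59
f 58 59 45
f 59 43 60
f 59 60 45
f 60 43 44
f 60 44 45
f 62 61 64
f 62 64 63
f 64 61 65
f 64 65 63
f 65 61 66
f 65 66 63
f 66 61 67
f 66 67 63
f 67 61 68
f 67 68 63
f 68 61 69
f 68 69 63
f 69 61 70
f 69 70 63
f 70 61 71
f 70 71 63
f 71 61 62
f 71 62 63
f 73 72 75
f 73 75 74
f 75 72 76
f 75 76 74
f 76 72 77
f 76 77 74
f 77 72 78
f 77 78 74
f 78 72 79
f 78 79 74
f 79 72 80
f 79 80 74
f 80 72 81
f 80 81 74
f 81 72 82
f 81 82 74
f 82 72 73
f 82 73 74
f 84 83 86
f 84 86 85
f 86 83 87
f 86 87 85
f 87 83 88
f 87 88 85
f 88 83 89
f 88 89 85
f 89 83 90
f 89 90 85
f 90 83 91
f 90 91 85
f 91 83 92
f 91 92 85
f 92 83 93
f 92 93 85
f 93 83 94
f 93 94 85
f 94 83 95
f 94 95 85
f 95 83 96
f 95 96 85
f 96 83 97
f 96 97 85
f 97 83 98
f 97 98 85
f 98 83 99
f 98 99 85
f 99 83 84
f 99 84 85



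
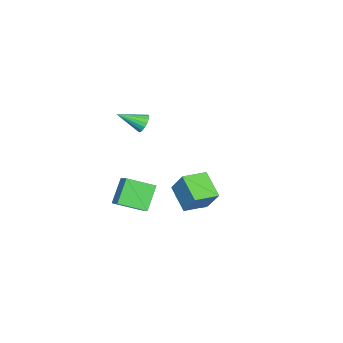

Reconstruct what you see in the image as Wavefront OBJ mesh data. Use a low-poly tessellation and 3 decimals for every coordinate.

v -0.407 -3.02 3.384
v -0.172 -3.187 2.928
v 0.027 -4.18 4.036
v 0.013 -3.051 3.047
v 0.102 -2.908 3.243
v 0.074 -2.791 3.472
v -0.064 -2.725 3.68
v -0.281 -2.728 3.821
v -0.527 -2.797 3.862
v -0.745 -2.917 3.793
v -0.886 -3.061 3.631
v -0.917 -3.195 3.412
v -0.832 -3.289 3.187
v -0.649 -3.322 3.008
v -0.411 -3.285 2.914
v 0.307 -4.389 -1.98
v -0.678 -4.293 -0.84
v -0.246 -3.112 -2.565
v -1.231 -3.016 -1.425
v 0.991 -3.844 -1.435
v 0.006 -3.748 -0.295
v 0.438 -2.567 -2.02
v -0.547 -2.471 -0.88
v 0.908 -0.626 -1.244
v 0.012 -1.535 -0.42
v -0.077 0.208 -1.396
v -0.974 -0.702 -0.573
v 1.294 0.042 -0.087
v 0.397 -0.868 0.736
v 0.308 0.875 -0.24
v -0.588 -0.034 0.584
v -2.989 -0.818 -3.665
v -2.477 -1.675 -3.685
v -3.683 -1.265 -2.275
v -3.171 -2.122 -2.295
v -2.694 -1.259 -2.138
v -2.265 -0.982 -2.997
v -3.895 -1.958 -2.963
v -3.466 -1.681 -3.822
v -3.037 -2.379 -3.251
v -2.294 -1.948 -2.741
v -3.866 -0.992 -3.219
v -3.123 -0.561 -2.709
f 2 1 4
f 2 4 3
f 4 1 5
f 4 5 3
f 5 1 6
f 5 6 3
f 6 1 7
f 6 7 3
f 7 1 8
f 7 8 3
f 8 1 9
f 8 9 3
f 9 1 10
f 9 10 3
f 10 1 11
f 10 11 3
f 11 1 12
f 11 12 3
f 12 1 13
f 12 13 3
f 13 1 14
f 13 14 3
f 14 1 15
f 14 15 3
f 15 1 2
f 15 2 3
f 17 19 16
f 20 17 16
f 16 19 18
f 18 20 16
f 17 23 19
f 21 17 20
f 21 23 17
f 19 23 18
f 22 20 18
f 18 23 22
f 22 21 20
f 23 21 22
f 25 27 24
f 28 25 24
f 24 27 26
f 26 28 24
f 25 31 27
f 29 25 28
f 29 31 25
f 27 31 26
f 30 28 26
f 26 31 30
f 30 29 28
f 31 29 30
f 32 43 37
f 32 37 33
f 32 33 39
f 32 39 42
f 32 42 43
f 33 37 41
f 37 43 36
f 43 42 34
f 42 39 38
f 39 33 40
f 35 41 36
f 35 36 34
f 35 34 38
f 35 38 40
f 35 40 41
f 36 41 37
f 34 36 43
f 38 34 42
f 40 38 39
f 41 40 33



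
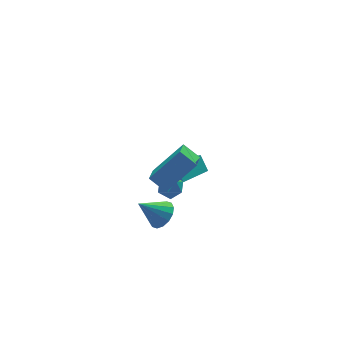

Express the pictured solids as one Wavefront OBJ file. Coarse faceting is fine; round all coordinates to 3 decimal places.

v -1.243 1.098 -4.566
v -1.313 1.771 -3.844
v 0.461 1.735 -4.997
v 0.391 2.409 -4.275
v -0.651 0.151 -3.625
v -0.721 0.825 -2.903
v 1.053 0.789 -4.056
v 0.983 1.462 -3.334
v -3.013 -3.074 0.289
v -3.71 -4.092 0.931
v -3.513 -2.362 0.876
v -4.21 -3.379 1.518
v -1.51 -3.201 1.722
v -2.207 -4.218 2.364
v -2.01 -2.488 2.309
v -2.707 -3.506 2.951
v -2.661 -1.15 -2.324
v -2.165 -0.913 -2.765
v -1.855 -1.447 -1.575
v -1.359 -1.21 -2.016
v -1.794 -0.756 -1.698
v -2.292 -0.573 -2.161
v -1.728 -1.787 -2.179
v -2.226 -1.604 -2.642
v -1.588 -1.307 -2.675
v -1.629 -0.669 -2.378
v -2.391 -1.691 -1.962
v -2.432 -1.053 -1.665
v -2.555 -1.33 -4.019
v -2.046 -1.584 -3.428
v -3.625 -0.97 -2.941
v -1.958 -1.172 -3.479
v -2.031 -0.802 -3.675
v -2.244 -0.574 -3.962
v -2.54 -0.548 -4.265
v -2.841 -0.732 -4.502
v -3.065 -1.077 -4.609
v -3.152 -1.489 -4.558
v -3.08 -1.858 -4.362
v -2.867 -2.087 -4.075
v -2.57 -2.112 -3.772
v -2.27 -1.928 -3.535
f 2 4 1
f 5 2 1
f 1 4 3
f 3 5 1
f 2 8 4
f 6 2 5
f 6 8 2
f 4 8 3
f 7 5 3
f 3 8 7
f 7 6 5
f 8 6 7
f 10 12 9
f 13 10 9
f 9 12 11
f 11 13 9
f 10 16 12
f 14 10 13
f 14 16 10
f 12 16 11
f 15 13 11
f 11 16 15
f 15 14 13
f 16 14 15
f 17 28 22
f 17 22 18
f 17 18 24
f 17 24 27
f 17 27 28
f 18 22 26
f 22 28 21
f 28 27 19
f 27 24 23
f 24 18 25
f 20 26 21
f 20 21 19
f 20 19 23
f 20 23 25
f 20 25 26
f 21 26 22
f 19 21 28
f 23 19 27
f 25 23 24
f 26 25 18
f 30 29 32
f 30 32 31
f 32 29 33
f 32 33 31
f 33 29 34
f 33 34 31
f 34 29 35
f 34 35 31
f 35 29 36
f 35 36 31
f 36 29 37
f 36 37 31
f 37 29 38
f 37 38 31
f 38 29 39
f 38 39 31
f 39 29 40
f 39 40 31
f 40 29 41
f 40 41 31
f 41 29 42
f 41 42 31
f 42 29 30
f 42 30 31



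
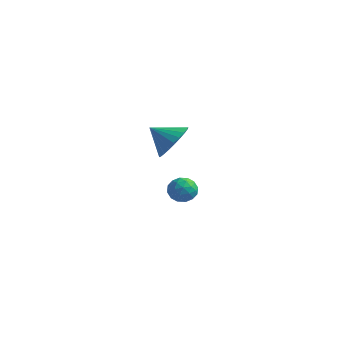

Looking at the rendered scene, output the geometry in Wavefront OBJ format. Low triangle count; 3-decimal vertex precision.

v 2.352 2.113 -2.631
v 2.68 1.853 -3.13
v 1.58 1.407 -2.77
v 1.908 1.147 -3.269
v 2.134 1.081 -2.661
v 2.611 1.518 -2.575
v 1.649 1.742 -3.325
v 2.126 2.179 -3.239
v 2.245 1.624 -3.559
v 2.545 1.215 -3.149
v 1.715 2.045 -2.751
v 2.015 1.636 -2.341
v 2.583 2.045 -2.869
v 1.677 1.215 -3.031
v 1.809 1.177 -2.674
v 2.002 1.024 -2.968
v 2.543 1.848 -2.542
v 2.736 1.695 -2.836
v 2.415 1.242 -2.56
v 1.524 1.565 -3.064
v 1.717 1.412 -3.358
v 2.258 2.236 -2.932
v 2.451 2.083 -3.226
v 1.845 2.018 -3.34
v 2.521 1.757 -3.414
v 2.068 1.342 -3.496
v 1.915 1.692 -3.528
v 2.195 1.949 -3.478
v 2.697 1.517 -3.173
v 2.244 1.102 -3.255
v 2.377 1.064 -2.897
v 2.657 1.32 -2.847
v 2.442 1.382 -3.425
v 2.016 2.158 -2.645
v 1.563 1.743 -2.727
v 1.603 1.94 -3.053
v 1.883 2.196 -3.003
v 2.192 1.918 -2.404
v 1.739 1.503 -2.486
v 2.065 1.311 -2.422
v 2.345 1.568 -2.372
v 1.818 1.878 -2.475
v 4.388 -2.319 2.071
v 4.825 -2.077 2.771
v 3.532 -2.621 2.709
v 4.666 -1.793 2.691
v 4.464 -1.588 2.517
v 4.251 -1.495 2.275
v 4.059 -1.528 2.002
v 3.917 -1.681 1.739
v 3.847 -1.931 1.527
v 3.859 -2.241 1.398
v 3.952 -2.562 1.371
v 4.111 -2.846 1.45
v 4.312 -3.051 1.624
v 4.525 -3.143 1.866
v 4.718 -3.111 2.139
v 4.86 -2.958 2.402
v 4.93 -2.708 2.614
v 4.918 -2.398 2.744
f 1 38 17
f 38 12 41
f 17 41 6
f 38 41 17
f 1 17 13
f 17 6 18
f 13 18 2
f 17 18 13
f 1 13 22
f 13 2 23
f 22 23 8
f 13 23 22
f 1 22 34
f 22 8 37
f 34 37 11
f 22 37 34
f 1 34 38
f 34 11 42
f 38 42 12
f 34 42 38
f 2 18 29
f 18 6 32
f 29 32 10
f 18 32 29
f 6 41 19
f 41 12 40
f 19 40 5
f 41 40 19
f 12 42 39
f 42 11 35
f 39 35 3
f 42 35 39
f 11 37 36
f 37 8 24
f 36 24 7
f 37 24 36
f 8 23 28
f 23 2 25
f 28 25 9
f 23 25 28
f 4 30 16
f 30 10 31
f 16 31 5
f 30 31 16
f 4 16 14
f 16 5 15
f 14 15 3
f 16 15 14
f 4 14 21
f 14 3 20
f 21 20 7
f 14 20 21
f 4 21 26
f 21 7 27
f 26 27 9
f 21 27 26
f 4 26 30
f 26 9 33
f 30 33 10
f 26 33 30
f 5 31 19
f 31 10 32
f 19 32 6
f 31 32 19
f 3 15 39
f 15 5 40
f 39 40 12
f 15 40 39
f 7 20 36
f 20 3 35
f 36 35 11
f 20 35 36
f 9 27 28
f 27 7 24
f 28 24 8
f 27 24 28
f 10 33 29
f 33 9 25
f 29 25 2
f 33 25 29
f 44 43 46
f 44 46 45
f 46 43 47
f 46 47 45
f 47 43 48
f 47 48 45
f 48 43 49
f 48 49 45
f 49 43 50
f 49 50 45
f 50 43 51
f 50 51 45
f 51 43 52
f 51 52 45
f 52 43 53
f 52 53 45
f 53 43 54
f 53 54 45
f 54 43 55
f 54 55 45
f 55 43 56
f 55 56 45
f 56 43 57
f 56 57 45
f 57 43 58
f 57 58 45
f 58 43 59
f 58 59 45
f 59 43 60
f 59 60 45
f 60 43 44
f 60 44 45



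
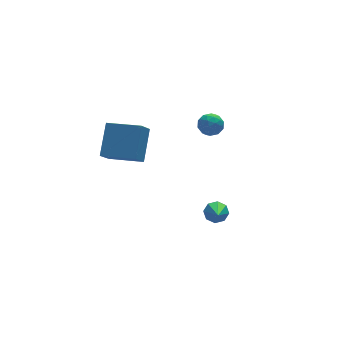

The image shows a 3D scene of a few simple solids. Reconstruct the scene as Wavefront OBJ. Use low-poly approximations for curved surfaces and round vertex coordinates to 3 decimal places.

v -0.261 -2.824 -0.699
v 0.296 -3.089 -0.762
v -0.779 -4.176 0.419
v 0.28 -2.783 -0.4
v -0.053 -2.501 -0.213
v -0.508 -2.408 -0.311
v -0.818 -2.559 -0.637
v -0.802 -2.865 -0.999
v -0.469 -3.147 -1.186
v -0.014 -3.239 -1.088
v -3.606 2.73 0.011
v -4.251 2.209 0.892
v -2.787 3.944 1.329
v -3.432 3.423 2.21
v -2.228 1.497 0.29
v -2.873 0.976 1.171
v -1.409 2.711 1.608
v -2.054 2.19 2.489
v 1.002 1.819 2.419
v 1.502 1.703 1.937
v 0.918 0.697 2.603
v 1.418 0.581 2.121
v 1.583 0.89 2.732
v 1.635 1.583 2.618
v 0.785 0.817 1.922
v 0.837 1.51 1.808
v 1.368 1.083 1.629
v 1.861 1.128 2.13
v 0.559 1.272 2.41
v 1.052 1.317 2.911
v 1.26 1.859 2.162
v 1.16 0.541 2.378
v 1.258 0.722 2.737
v 1.552 0.654 2.454
v 1.338 1.789 2.563
v 1.632 1.721 2.279
v 1.679 1.243 2.746
v 0.788 0.679 2.261
v 1.082 0.611 1.977
v 0.868 1.746 2.086
v 1.162 1.678 1.803
v 0.741 1.157 1.794
v 1.475 1.427 1.698
v 1.425 0.767 1.806
v 1.053 0.906 1.689
v 1.083 1.314 1.622
v 1.765 1.453 1.992
v 1.715 0.794 2.1
v 1.812 0.975 2.459
v 1.843 1.383 2.393
v 1.686 1.089 1.811
v 0.705 1.606 2.44
v 0.655 0.947 2.548
v 0.577 1.017 2.147
v 0.608 1.425 2.081
v 0.995 1.633 2.734
v 0.945 0.973 2.842
v 1.337 1.086 2.918
v 1.367 1.494 2.851
v 0.734 1.311 2.729
f 2 1 4
f 2 4 3
f 4 1 5
f 4 5 3
f 5 1 6
f 5 6 3
f 6 1 7
f 6 7 3
f 7 1 8
f 7 8 3
f 8 1 9
f 8 9 3
f 9 1 10
f 9 10 3
f 10 1 2
f 10 2 3
f 12 14 11
f 15 12 11
f 11 14 13
f 13 15 11
f 12 18 14
f 16 12 15
f 16 18 12
f 14 18 13
f 17 15 13
f 13 18 17
f 17 16 15
f 18 16 17
f 19 56 35
f 56 30 59
f 35 59 24
f 56 59 35
f 19 35 31
f 35 24 36
f 31 36 20
f 35 36 31
f 19 31 40
f 31 20 41
f 40 41 26
f 31 41 40
f 19 40 52
f 40 26 55
f 52 55 29
f 40 55 52
f 19 52 56
f 52 29 60
f 56 60 30
f 52 60 56
f 20 36 47
f 36 24 50
f 47 50 28
f 36 50 47
f 24 59 37
f 59 30 58
f 37 58 23
f 59 58 37
f 30 60 57
f 60 29 53
f 57 53 21
f 60 53 57
f 29 55 54
f 55 26 42
f 54 42 25
f 55 42 54
f 26 41 46
f 41 20 43
f 46 43 27
f 41 43 46
f 22 48 34
f 48 28 49
f 34 49 23
f 48 49 34
f 22 34 32
f 34 23 33
f 32 33 21
f 34 33 32
f 22 32 39
f 32 21 38
f 39 38 25
f 32 38 39
f 22 39 44
f 39 25 45
f 44 45 27
f 39 45 44
f 22 44 48
f 44 27 51
f 48 51 28
f 44 51 48
f 23 49 37
f 49 28 50
f 37 50 24
f 49 50 37
f 21 33 57
f 33 23 58
f 57 58 30
f 33 58 57
f 25 38 54
f 38 21 53
f 54 53 29
f 38 53 54
f 27 45 46
f 45 25 42
f 46 42 26
f 45 42 46
f 28 51 47
f 51 27 43
f 47 43 20
f 51 43 47



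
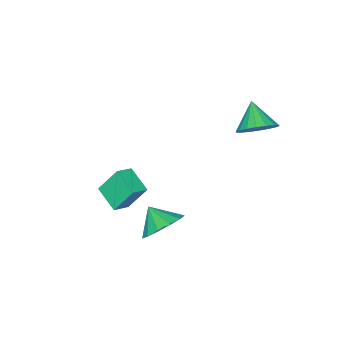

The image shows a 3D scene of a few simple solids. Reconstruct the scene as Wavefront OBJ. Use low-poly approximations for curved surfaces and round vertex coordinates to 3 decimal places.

v 3.729 1.115 -1.789
v 4.724 1.163 -1.621
v 3.651 0.245 -1.071
v 4.48 1.504 -1.236
v 3.997 1.72 -1.026
v 3.429 1.745 -1.059
v 2.957 1.569 -1.323
v 2.73 1.249 -1.735
v 2.82 0.887 -2.165
v 3.199 0.596 -2.475
v 3.746 0.471 -2.567
v 4.288 0.55 -2.412
v 4.653 0.808 -2.059
v 2.17 -3.112 -2.967
v 1.684 -2.465 -1.716
v 2.481 -1.945 -3.449
v 1.994 -1.299 -2.198
v 2.966 -3.181 -2.622
v 2.479 -2.535 -1.371
v 3.276 -2.015 -3.104
v 2.79 -1.368 -1.853
v -1.331 1.798 1.448
v -0.595 1.245 1.428
v -1.949 0.942 2.352
v -0.507 1.504 1.733
v -0.582 1.821 1.982
v -0.805 2.133 2.124
v -1.133 2.379 2.133
v -1.499 2.509 2.006
v -1.832 2.499 1.768
v -2.066 2.35 1.467
v -2.155 2.091 1.162
v -2.08 1.774 0.914
v -1.856 1.462 0.771
v -1.529 1.216 0.763
v -1.162 1.086 0.89
v -0.829 1.096 1.127
f 2 1 4
f 2 4 3
f 4 1 5
f 4 5 3
f 5 1 6
f 5 6 3
f 6 1 7
f 6 7 3
f 7 1 8
f 7 8 3
f 8 1 9
f 8 9 3
f 9 1 10
f 9 10 3
f 10 1 11
f 10 11 3
f 11 1 12
f 11 12 3
f 12 1 13
f 12 13 3
f 13 1 2
f 13 2 3
f 15 17 14
f 18 15 14
f 14 17 16
f 16 18 14
f 15 21 17
f 19 15 18
f 19 21 15
f 17 21 16
f 20 18 16
f 16 21 20
f 20 19 18
f 21 19 20
f 23 22 25
f 23 25 24
f 25 22 26
f 25 26 24
f 26 22 27
f 26 27 24
f 27 22 28
f 27 28 24
f 28 22 29
f 28 29 24
f 29 22 30
f 29 30 24
f 30 22 31
f 30 31 24
f 31 22 32
f 31 32 24
f 32 22 33
f 32 33 24
f 33 22 34
f 33 34 24
f 34 22 35
f 34 35 24
f 35 22 36
f 35 36 24
f 36 22 37
f 36 37 24
f 37 22 23
f 37 23 24



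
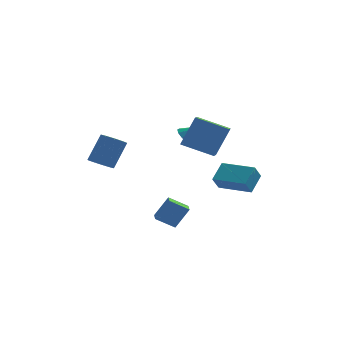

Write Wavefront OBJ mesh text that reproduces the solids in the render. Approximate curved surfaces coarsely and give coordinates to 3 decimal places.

v -4.134 -3.833 2.113
v -3.541 -3.522 1.676
v -2.833 -2.656 3.249
v -3.426 -2.967 3.687
v -3.969 -3.181 1.68
v -3.261 -2.315 3.254
v -4.474 -3.145 1.888
v -3.766 -2.279 3.461
v -4.82 -3.431 2.201
v -4.112 -2.565 3.774
v -4.845 -3.905 2.473
v -4.137 -3.039 4.046
v -4.537 -4.345 2.577
v -3.83 -3.48 4.15
v -4.041 -4.546 2.464
v -3.333 -3.68 4.037
v -3.588 -4.413 2.187
v -2.88 -3.547 3.76
v -3.39 -4.008 1.876
v -2.683 -3.143 3.449
v -0.03 -1.622 -4.091
v -1.182 -1.636 -3.387
v -0.108 -0.833 -4.203
v -1.26 -0.848 -3.498
v 0.78 -1.352 -2.762
v -0.372 -1.367 -2.057
v 0.702 -0.564 -2.873
v -0.45 -0.578 -2.169
v 3.921 -3.486 0.427
v 4.463 -2.425 1.218
v 2.075 -2.418 0.258
v 2.617 -1.357 1.049
v 4.283 -3.003 -0.469
v 4.825 -1.942 0.322
v 2.437 -1.935 -0.638
v 2.979 -0.874 0.153
v 2.15 -2.139 1.996
v 0.253 -1.697 2.697
v 2.275 -0.521 1.314
v 0.378 -0.079 2.015
v 2.982 -1.441 3.805
v 1.085 -0.999 4.506
v 3.107 0.177 3.123
v 1.21 0.619 3.824
v 0.49 3.46 0.97
v 0.975 3.421 0.426
v 1.45 3.4 1.83
v 0.913 3.856 0.526
v 0.689 4.14 0.795
v 0.389 4.165 1.132
v 0.128 3.92 1.406
v 0.005 3.499 1.514
v 0.067 3.064 1.414
v 0.291 2.78 1.145
v 0.591 2.755 0.808
v 0.852 3 0.534
f 2 1 5
f 2 5 3
f 3 5 6
f 3 6 4
f 5 1 7
f 5 7 6
f 6 7 8
f 6 8 4
f 7 1 9
f 7 9 8
f 8 9 10
f 8 10 4
f 9 1 11
f 9 11 10
f 10 11 12
f 10 12 4
f 11 1 13
f 11 13 12
f 12 13 14
f 12 14 4
f 13 1 15
f 13 15 14
f 14 15 16
f 14 16 4
f 15 1 17
f 15 17 16
f 16 17 18
f 16 18 4
f 17 1 19
f 17 19 18
f 18 19 20
f 18 20 4
f 19 1 2
f 19 2 20
f 20 2 3
f 20 3 4
f 22 24 21
f 25 22 21
f 21 24 23
f 23 25 21
f 22 28 24
f 26 22 25
f 26 28 22
f 24 28 23
f 27 25 23
f 23 28 27
f 27 26 25
f 28 26 27
f 30 32 29
f 33 30 29
f 29 32 31
f 31 33 29
f 30 36 32
f 34 30 33
f 34 36 30
f 32 36 31
f 35 33 31
f 31 36 35
f 35 34 33
f 36 34 35
f 38 40 37
f 41 38 37
f 37 40 39
f 39 41 37
f 38 44 40
f 42 38 41
f 42 44 38
f 40 44 39
f 43 41 39
f 39 44 43
f 43 42 41
f 44 42 43
f 46 45 48
f 46 48 47
f 48 45 49
f 48 49 47
f 49 45 50
f 49 50 47
f 50 45 51
f 50 51 47
f 51 45 52
f 51 52 47
f 52 45 53
f 52 53 47
f 53 45 54
f 53 54 47
f 54 45 55
f 54 55 47
f 55 45 56
f 55 56 47
f 56 45 46
f 56 46 47



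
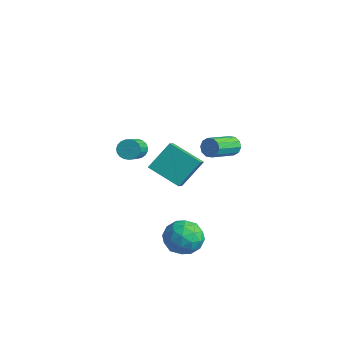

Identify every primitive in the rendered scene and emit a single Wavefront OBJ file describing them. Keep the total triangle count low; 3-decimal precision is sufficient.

v 1.161 2.216 2.211
v 1.54 2.454 2.668
v 1.798 0.742 3.347
v 1.419 0.504 2.889
v 1.17 2.453 2.805
v 1.427 0.741 3.484
v 0.795 2.361 2.715
v 1.053 0.649 3.394
v 0.561 2.214 2.433
v 0.818 0.502 3.111
v 0.556 2.068 2.065
v 0.813 0.355 2.744
v 0.782 1.978 1.753
v 1.04 0.266 2.432
v 1.153 1.979 1.616
v 1.41 0.267 2.295
v 1.527 2.071 1.706
v 1.785 0.359 2.385
v 1.762 2.218 1.989
v 2.019 0.506 2.667
v 1.767 2.365 2.356
v 2.024 0.652 3.035
v 3.369 -2 -1.118
v 4.465 -2.252 -1.386
v 2.915 -3.808 -1.274
v 4.011 -4.06 -1.542
v 3.742 -3.716 -0.471
v 4.023 -2.598 -0.375
v 3.357 -3.462 -2.285
v 3.638 -2.344 -2.189
v 4.458 -3.156 -2.107
v 4.696 -3.312 -0.987
v 2.684 -2.748 -1.673
v 2.922 -2.904 -0.553
v 3.957 -1.967 -1.238
v 3.423 -4.093 -1.422
v 3.265 -3.891 -0.793
v 3.91 -4.039 -0.95
v 3.697 -2.17 -0.644
v 4.341 -2.318 -0.801
v 3.916 -3.179 -0.264
v 3.039 -3.742 -1.859
v 3.683 -3.89 -2.016
v 3.47 -2.021 -1.71
v 4.115 -2.169 -1.867
v 3.464 -2.881 -2.396
v 4.597 -2.646 -1.82
v 4.33 -3.71 -1.912
v 3.946 -3.358 -2.348
v 4.111 -2.701 -2.292
v 4.737 -2.738 -1.161
v 4.47 -3.802 -1.253
v 4.312 -3.599 -0.623
v 4.477 -2.942 -0.567
v 4.733 -3.27 -1.585
v 2.91 -2.258 -1.407
v 2.643 -3.322 -1.499
v 2.903 -3.118 -2.093
v 3.068 -2.461 -2.037
v 3.05 -2.35 -0.748
v 2.783 -3.414 -0.84
v 3.269 -3.359 -0.368
v 3.434 -2.702 -0.312
v 2.647 -2.79 -1.075
v -3.542 -0.641 0.677
v -3.084 -0.167 0.844
v -2.221 -1.304 1.711
v -2.678 -1.779 1.543
v -3.27 -0.146 1.056
v -2.407 -1.284 1.923
v -3.503 -0.212 1.203
v -2.64 -1.349 2.069
v -3.743 -0.351 1.258
v -2.88 -1.489 2.124
v -3.948 -0.541 1.213
v -3.085 -1.679 2.079
v -4.082 -0.748 1.075
v -3.219 -1.886 1.941
v -4.123 -0.937 0.868
v -3.26 -2.074 1.735
v -4.064 -1.074 0.629
v -3.201 -2.212 1.495
v -3.914 -1.137 0.397
v -3.051 -2.274 1.263
v -3.7 -1.114 0.214
v -2.837 -2.251 1.08
v -3.458 -1.009 0.111
v -2.595 -2.146 0.977
v -3.231 -0.841 0.106
v -2.368 -1.978 0.972
v -3.058 -0.638 0.199
v -2.195 -1.775 1.065
v -2.968 -0.436 0.375
v -2.105 -1.573 1.242
v -2.977 -0.269 0.604
v -2.114 -1.406 1.47
v 1.629 -3.476 3.154
v 1.781 -2.202 4.501
v 3.255 -2.779 2.31
v 3.407 -1.505 3.658
v 2.253 -4.195 3.762
v 2.405 -2.921 5.11
v 3.879 -3.498 2.919
v 4.031 -2.224 4.266
f 2 1 5
f 2 5 3
f 3 5 6
f 3 6 4
f 5 1 7
f 5 7 6
f 6 7 8
f 6 8 4
f 7 1 9
f 7 9 8
f 8 9 10
f 8 10 4
f 9 1 11
f 9 11 10
f 10 11 12
f 10 12 4
f 11 1 13
f 11 13 12
f 12 13 14
f 12 14 4
f 13 1 15
f 13 15 14
f 14 15 16
f 14 16 4
f 15 1 17
f 15 17 16
f 16 17 18
f 16 18 4
f 17 1 19
f 17 19 18
f 18 19 20
f 18 20 4
f 19 1 21
f 19 21 20
f 20 21 22
f 20 22 4
f 21 1 2
f 21 2 22
f 22 2 3
f 22 3 4
f 23 60 39
f 60 34 63
f 39 63 28
f 60 63 39
f 23 39 35
f 39 28 40
f 35 40 24
f 39 40 35
f 23 35 44
f 35 24 45
f 44 45 30
f 35 45 44
f 23 44 56
f 44 30 59
f 56 59 33
f 44 59 56
f 23 56 60
f 56 33 64
f 60 64 34
f 56 64 60
f 24 40 51
f 40 28 54
f 51 54 32
f 40 54 51
f 28 63 41
f 63 34 62
f 41 62 27
f 63 62 41
f 34 64 61
f 64 33 57
f 61 57 25
f 64 57 61
f 33 59 58
f 59 30 46
f 58 46 29
f 59 46 58
f 30 45 50
f 45 24 47
f 50 47 31
f 45 47 50
f 26 52 38
f 52 32 53
f 38 53 27
f 52 53 38
f 26 38 36
f 38 27 37
f 36 37 25
f 38 37 36
f 26 36 43
f 36 25 42
f 43 42 29
f 36 42 43
f 26 43 48
f 43 29 49
f 48 49 31
f 43 49 48
f 26 48 52
f 48 31 55
f 52 55 32
f 48 55 52
f 27 53 41
f 53 32 54
f 41 54 28
f 53 54 41
f 25 37 61
f 37 27 62
f 61 62 34
f 37 62 61
f 29 42 58
f 42 25 57
f 58 57 33
f 42 57 58
f 31 49 50
f 49 29 46
f 50 46 30
f 49 46 50
f 32 55 51
f 55 31 47
f 51 47 24
f 55 47 51
f 66 65 69
f 66 69 67
f 67 69 70
f 67 70 68
f 69 65 71
f 69 71 70
f 70 71 72
f 70 72 68
f 71 65 73
f 71 73 72
f 72 73 74
f 72 74 68
f 73 65 75
f 73 75 74
f 74 75 76
f 74 76 68
f 75 65 77
f 75 77 76
f 76 77 78
f 76 78 68
f 77 65 79
f 77 79 78
f 78 79 80
f 78 80 68
f 79 65 81
f 79 81 80
f 80 81 82
f 80 82 68
f 81 65 83
f 81 83 82
f 82 83 84
f 82 84 68
f 83 65 85
f 83 85 84
f 84 85 86
f 84 86 68
f 85 65 87
f 85 87 86
f 86 87 88
f 86 88 68
f 87 65 89
f 87 89 88
f 88 89 90
f 88 90 68
f 89 65 91
f 89 91 90
f 90 91 92
f 90 92 68
f 91 65 93
f 91 93 92
f 92 93 94
f 92 94 68
f 93 65 95
f 93 95 94
f 94 95 96
f 94 96 68
f 95 65 66
f 95 66 96
f 96 66 67
f 96 67 68
f 98 100 97
f 101 98 97
f 97 100 99
f 99 101 97
f 98 104 100
f 102 98 101
f 102 104 98
f 100 104 99
f 103 101 99
f 99 104 103
f 103 102 101
f 104 102 103



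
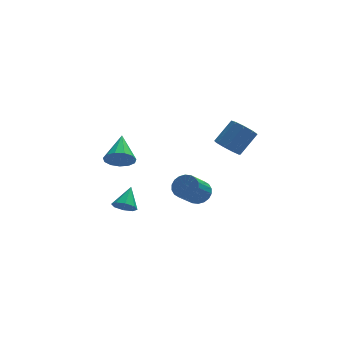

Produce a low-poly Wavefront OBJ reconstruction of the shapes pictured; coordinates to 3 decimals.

v 2.953 -2.786 3.171
v 3.662 -2.823 2.54
v 4.836 -2.152 3.817
v 4.127 -2.114 4.449
v 3.366 -2.246 2.508
v 4.54 -1.574 3.785
v 2.877 -1.921 2.786
v 4.051 -1.249 4.064
v 2.424 -2.001 3.245
v 3.597 -1.329 4.522
v 2.218 -2.448 3.669
v 3.391 -1.776 4.946
v 2.356 -3.053 3.86
v 3.53 -2.382 5.138
v 2.774 -3.534 3.729
v 3.947 -2.862 5.007
v 3.275 -3.664 3.337
v 4.449 -2.992 4.614
v 3.626 -3.384 2.867
v 4.8 -2.712 4.145
v -3.065 0.924 0.613
v -2.112 0.942 0.199
v -2.635 2.796 1.687
v -2.459 1.235 -0.172
v -2.998 1.429 -0.293
v -3.559 1.462 -0.127
v -3.963 1.325 0.274
v -4.082 1.061 0.784
v -3.879 0.753 1.239
v -3.417 0.499 1.495
v -2.843 0.381 1.472
v -2.34 0.435 1.176
v -2.068 0.644 0.701
v -2.81 0.942 -3.728
v -2.019 0.705 -3.928
v -2.19 2.138 -2.692
v -2.248 1.167 -4.325
v -2.807 1.497 -4.371
v -3.367 1.502 -4.041
v -3.602 1.179 -3.528
v -3.372 0.717 -3.131
v -2.814 0.386 -3.085
v -2.253 0.381 -3.415
v 2.398 3.579 -4.54
v 3.222 3.315 -4.124
v 2.146 2.137 -2.743
v 1.322 2.401 -3.16
v 3.114 3.668 -3.907
v 2.038 2.489 -2.526
v 2.864 4.002 -3.816
v 1.789 2.824 -2.435
v 2.523 4.253 -3.868
v 1.447 3.075 -2.487
v 2.156 4.37 -4.053
v 1.08 3.192 -2.673
v 1.837 4.331 -4.335
v 0.761 3.153 -2.955
v 1.63 4.143 -4.658
v 0.554 2.964 -3.277
v 1.574 3.843 -4.957
v 0.498 2.665 -3.576
v 1.682 3.491 -5.174
v 0.606 2.312 -3.793
v 1.931 3.156 -5.265
v 0.856 1.978 -3.884
v 2.273 2.905 -5.213
v 1.197 1.727 -3.832
v 2.64 2.788 -5.027
v 1.564 1.61 -3.647
v 2.959 2.827 -4.745
v 1.883 1.649 -3.365
v 3.166 3.016 -4.423
v 2.09 1.837 -3.042
f 2 1 5
f 2 5 3
f 3 5 6
f 3 6 4
f 5 1 7
f 5 7 6
f 6 7 8
f 6 8 4
f 7 1 9
f 7 9 8
f 8 9 10
f 8 10 4
f 9 1 11
f 9 11 10
f 10 11 12
f 10 12 4
f 11 1 13
f 11 13 12
f 12 13 14
f 12 14 4
f 13 1 15
f 13 15 14
f 14 15 16
f 14 16 4
f 15 1 17
f 15 17 16
f 16 17 18
f 16 18 4
f 17 1 19
f 17 19 18
f 18 19 20
f 18 20 4
f 19 1 2
f 19 2 20
f 20 2 3
f 20 3 4
f 22 21 24
f 22 24 23
f 24 21 25
f 24 25 23
f 25 21 26
f 25 26 23
f 26 21 27
f 26 27 23
f 27 21 28
f 27 28 23
f 28 21 29
f 28 29 23
f 29 21 30
f 29 30 23
f 30 21 31
f 30 31 23
f 31 21 32
f 31 32 23
f 32 21 33
f 32 33 23
f 33 21 22
f 33 22 23
f 35 34 37
f 35 37 36
f 37 34 38
f 37 38 36
f 38 34 39
f 38 39 36
f 39 34 40
f 39 40 36
f 40 34 41
f 40 41 36
f 41 34 42
f 41 42 36
f 42 34 43
f 42 43 36
f 43 34 35
f 43 35 36
f 45 44 48
f 45 48 46
f 46 48 49
f 46 49 47
f 48 44 50
f 48 50 49
f 49 50 51
f 49 51 47
f 50 44 52
f 50 52 51
f 51 52 53
f 51 53 47
f 52 44 54
f 52 54 53
f 53 54 55
f 53 55 47
f 54 44 56
f 54 56 55
f 55 56 57
f 55 57 47
f 56 44 58
f 56 58 57
f 57 58 59
f 57 59 47
f 58 44 60
f 58 60 59
f 59 60 61
f 59 61 47
f 60 44 62
f 60 62 61
f 61 62 63
f 61 63 47
f 62 44 64
f 62 64 63
f 63 64 65
f 63 65 47
f 64 44 66
f 64 66 65
f 65 66 67
f 65 67 47
f 66 44 68
f 66 68 67
f 67 68 69
f 67 69 47
f 68 44 70
f 68 70 69
f 69 70 71
f 69 71 47
f 70 44 72
f 70 72 71
f 71 72 73
f 71 73 47
f 72 44 45
f 72 45 73
f 73 45 46
f 73 46 47

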